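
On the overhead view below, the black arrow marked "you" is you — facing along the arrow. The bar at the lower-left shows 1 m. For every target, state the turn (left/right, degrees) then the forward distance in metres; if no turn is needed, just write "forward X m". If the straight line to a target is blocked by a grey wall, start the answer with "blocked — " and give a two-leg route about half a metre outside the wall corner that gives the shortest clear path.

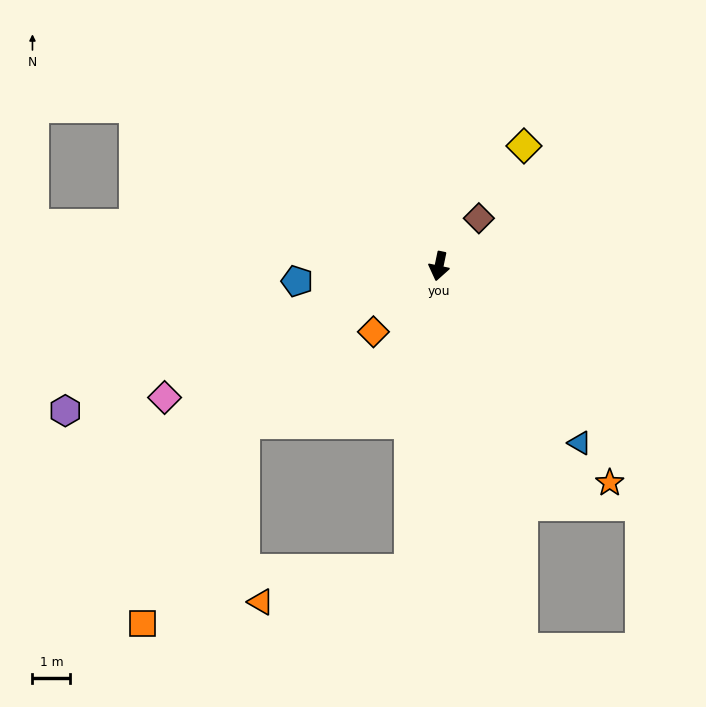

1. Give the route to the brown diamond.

turn left 152°, forward 1.7 m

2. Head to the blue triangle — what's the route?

turn left 50°, forward 6.0 m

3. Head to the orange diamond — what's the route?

turn right 33°, forward 2.5 m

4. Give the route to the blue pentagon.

turn right 72°, forward 3.8 m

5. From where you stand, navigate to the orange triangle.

blocked — turn left 6°, forward 8.1 m, then turn right 72°, forward 4.1 m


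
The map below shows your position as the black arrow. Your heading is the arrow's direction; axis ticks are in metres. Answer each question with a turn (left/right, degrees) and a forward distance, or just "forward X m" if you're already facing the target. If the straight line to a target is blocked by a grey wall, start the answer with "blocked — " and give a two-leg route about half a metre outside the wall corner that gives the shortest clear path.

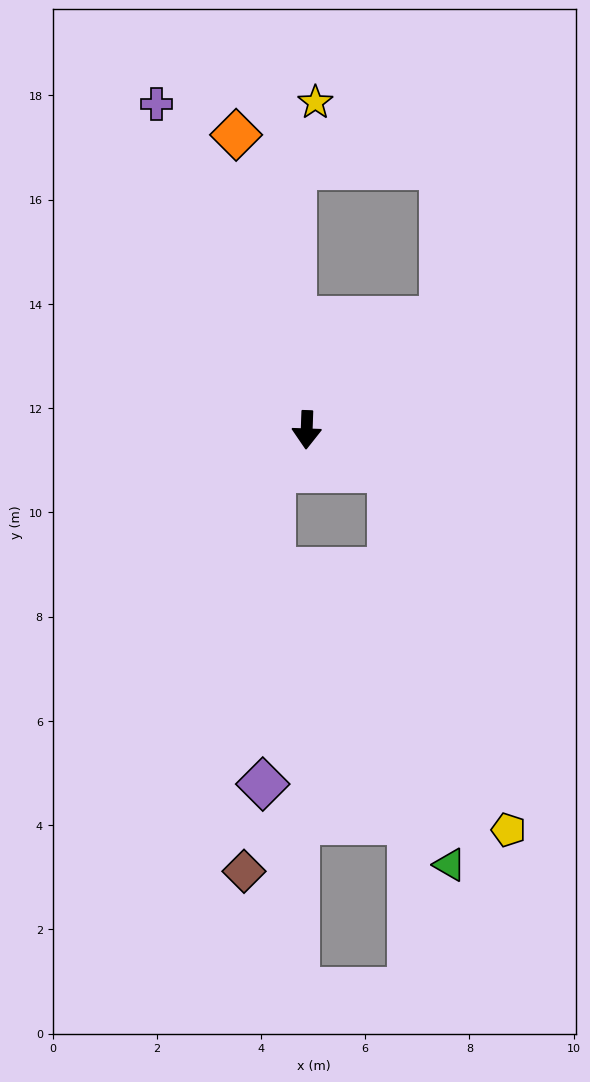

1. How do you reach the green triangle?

blocked — turn left 66°, forward 1.8 m, then turn right 55°, forward 7.7 m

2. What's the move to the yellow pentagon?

blocked — turn left 66°, forward 1.8 m, then turn right 46°, forward 7.3 m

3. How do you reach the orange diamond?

turn right 165°, forward 5.8 m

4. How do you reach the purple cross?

turn right 153°, forward 6.9 m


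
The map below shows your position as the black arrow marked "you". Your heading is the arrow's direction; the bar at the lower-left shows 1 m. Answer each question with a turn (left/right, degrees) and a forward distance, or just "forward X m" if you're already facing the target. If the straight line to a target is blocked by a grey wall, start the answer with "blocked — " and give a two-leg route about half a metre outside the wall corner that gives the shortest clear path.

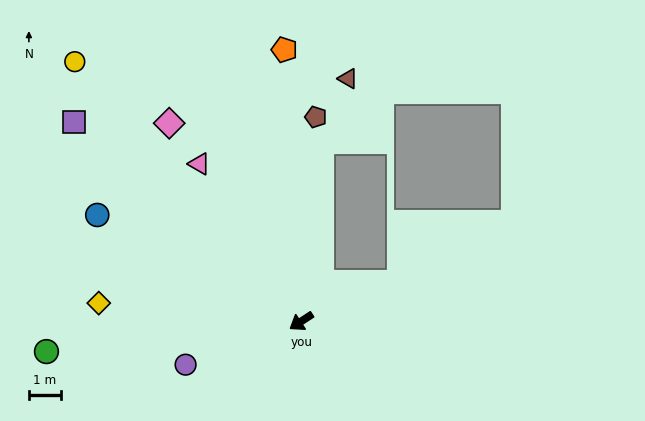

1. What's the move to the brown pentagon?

turn right 127°, forward 6.4 m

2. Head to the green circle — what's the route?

turn right 26°, forward 8.0 m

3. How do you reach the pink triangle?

turn right 90°, forward 5.8 m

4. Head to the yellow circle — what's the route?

turn right 82°, forward 10.7 m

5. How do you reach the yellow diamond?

turn right 38°, forward 6.3 m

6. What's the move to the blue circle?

turn right 61°, forward 7.2 m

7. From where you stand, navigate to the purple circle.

turn right 13°, forward 3.9 m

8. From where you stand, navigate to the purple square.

turn right 74°, forward 9.4 m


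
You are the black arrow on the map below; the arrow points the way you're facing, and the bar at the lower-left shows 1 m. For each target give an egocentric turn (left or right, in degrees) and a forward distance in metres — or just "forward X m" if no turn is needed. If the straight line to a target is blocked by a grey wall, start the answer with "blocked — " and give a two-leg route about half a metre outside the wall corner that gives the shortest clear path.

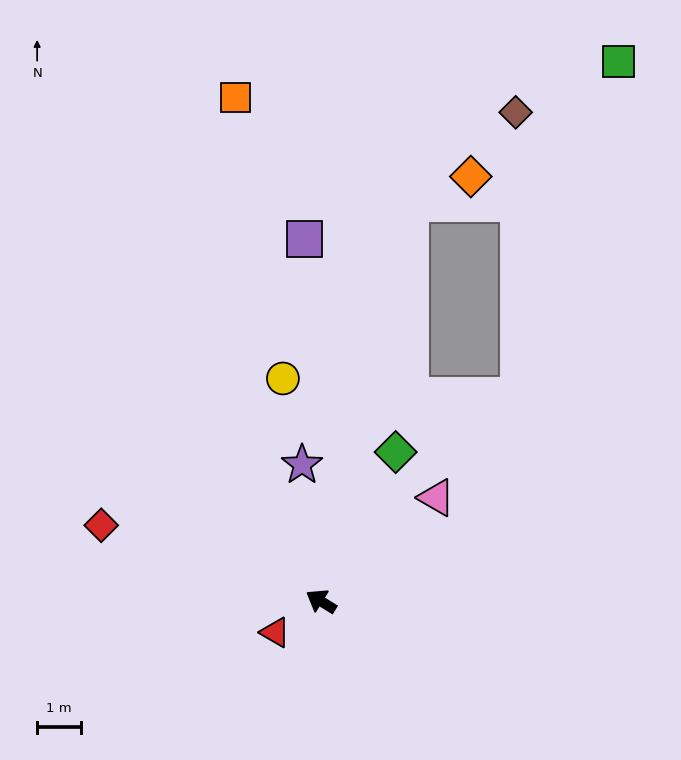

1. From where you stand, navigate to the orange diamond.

blocked — turn right 71°, forward 9.2 m, then turn right 53°, forward 1.5 m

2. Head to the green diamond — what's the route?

turn right 85°, forward 3.8 m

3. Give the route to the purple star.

turn right 50°, forward 3.1 m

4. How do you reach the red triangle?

turn left 66°, forward 1.3 m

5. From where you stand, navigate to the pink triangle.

turn right 106°, forward 3.5 m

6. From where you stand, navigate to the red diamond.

turn left 13°, forward 5.3 m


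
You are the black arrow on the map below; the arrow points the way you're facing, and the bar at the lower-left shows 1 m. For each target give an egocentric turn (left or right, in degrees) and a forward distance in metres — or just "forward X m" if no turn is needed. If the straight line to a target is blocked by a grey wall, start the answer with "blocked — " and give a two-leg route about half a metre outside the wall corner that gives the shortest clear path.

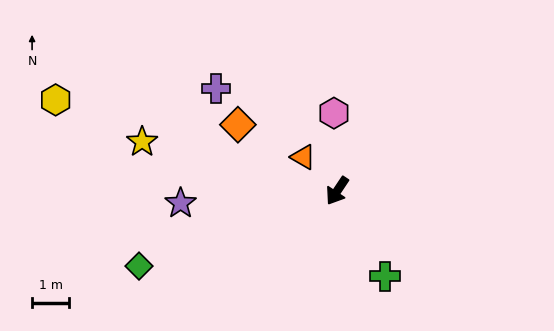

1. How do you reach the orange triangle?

turn right 101°, forward 1.3 m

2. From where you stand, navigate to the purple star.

turn right 52°, forward 4.3 m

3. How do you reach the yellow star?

turn right 70°, forward 5.5 m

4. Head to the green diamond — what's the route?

turn right 36°, forward 5.7 m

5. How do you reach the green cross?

turn left 63°, forward 2.7 m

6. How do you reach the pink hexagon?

turn right 144°, forward 2.1 m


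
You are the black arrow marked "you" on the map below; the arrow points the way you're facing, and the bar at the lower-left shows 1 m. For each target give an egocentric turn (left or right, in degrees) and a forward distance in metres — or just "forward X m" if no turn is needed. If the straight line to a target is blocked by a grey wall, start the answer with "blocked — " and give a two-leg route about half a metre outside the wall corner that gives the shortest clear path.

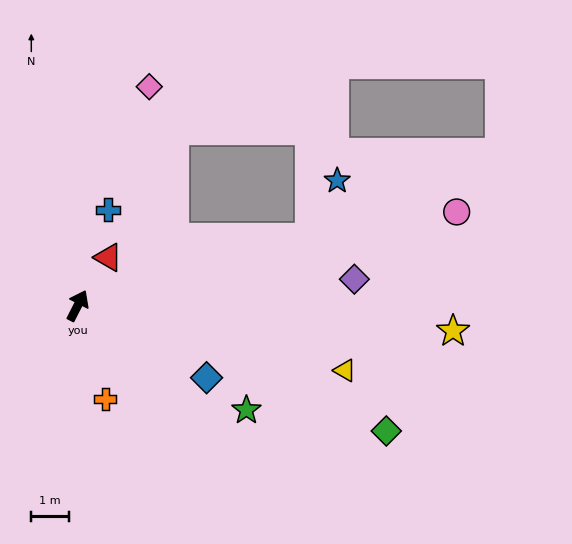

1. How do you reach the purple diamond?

turn right 58°, forward 7.5 m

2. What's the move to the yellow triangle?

turn right 77°, forward 7.4 m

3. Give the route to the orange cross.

turn right 137°, forward 2.6 m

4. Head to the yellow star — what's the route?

turn right 67°, forward 10.1 m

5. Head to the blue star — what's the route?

blocked — turn right 47°, forward 6.5 m, then turn left 49°, forward 1.7 m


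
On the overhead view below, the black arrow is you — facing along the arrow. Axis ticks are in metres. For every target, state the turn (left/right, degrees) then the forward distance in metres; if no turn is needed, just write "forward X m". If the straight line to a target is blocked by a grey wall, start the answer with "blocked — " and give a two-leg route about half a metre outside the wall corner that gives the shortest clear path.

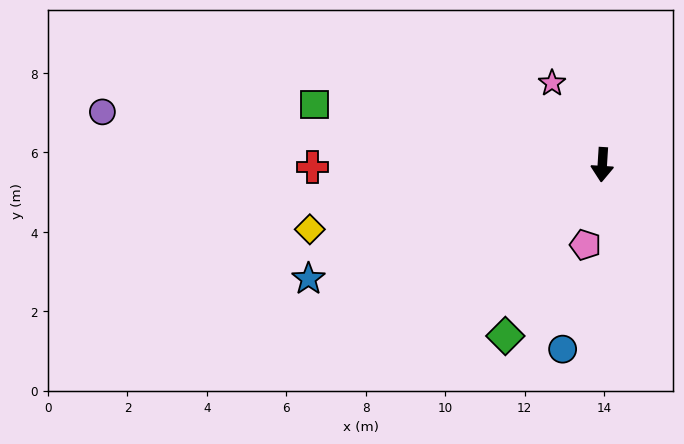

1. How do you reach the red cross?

turn right 86°, forward 7.3 m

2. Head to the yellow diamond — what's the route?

turn right 74°, forward 7.5 m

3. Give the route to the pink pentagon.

turn right 8°, forward 2.1 m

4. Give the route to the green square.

turn right 98°, forward 7.4 m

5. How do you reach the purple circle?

turn right 92°, forward 12.7 m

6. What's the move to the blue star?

turn right 65°, forward 7.9 m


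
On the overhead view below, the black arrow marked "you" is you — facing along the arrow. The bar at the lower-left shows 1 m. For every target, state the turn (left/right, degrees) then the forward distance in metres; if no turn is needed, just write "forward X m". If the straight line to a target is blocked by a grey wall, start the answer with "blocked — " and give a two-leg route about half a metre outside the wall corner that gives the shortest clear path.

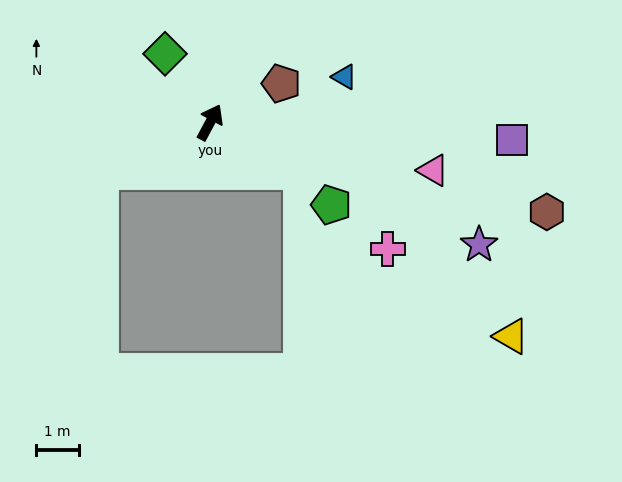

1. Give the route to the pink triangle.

turn right 74°, forward 5.4 m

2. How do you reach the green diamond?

turn left 62°, forward 1.9 m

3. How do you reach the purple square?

turn right 65°, forward 7.1 m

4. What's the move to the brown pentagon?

turn right 33°, forward 1.9 m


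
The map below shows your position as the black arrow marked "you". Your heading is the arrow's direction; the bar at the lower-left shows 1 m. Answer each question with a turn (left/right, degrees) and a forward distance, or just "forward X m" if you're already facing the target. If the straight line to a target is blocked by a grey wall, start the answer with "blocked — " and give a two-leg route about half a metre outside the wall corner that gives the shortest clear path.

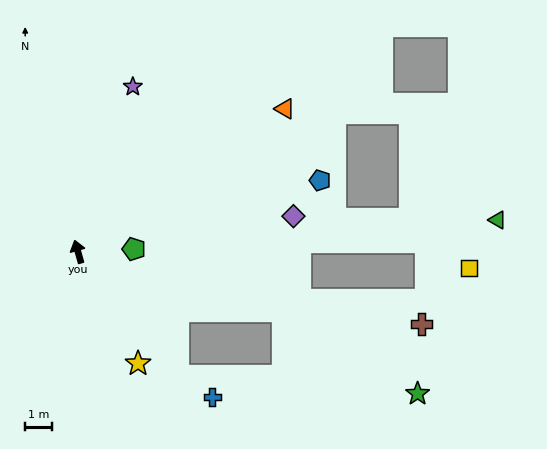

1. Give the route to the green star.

blocked — turn right 122°, forward 7.9 m, then turn right 15°, forward 5.8 m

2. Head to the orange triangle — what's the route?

turn right 71°, forward 9.3 m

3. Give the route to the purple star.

turn right 34°, forward 6.4 m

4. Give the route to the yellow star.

turn right 168°, forward 4.7 m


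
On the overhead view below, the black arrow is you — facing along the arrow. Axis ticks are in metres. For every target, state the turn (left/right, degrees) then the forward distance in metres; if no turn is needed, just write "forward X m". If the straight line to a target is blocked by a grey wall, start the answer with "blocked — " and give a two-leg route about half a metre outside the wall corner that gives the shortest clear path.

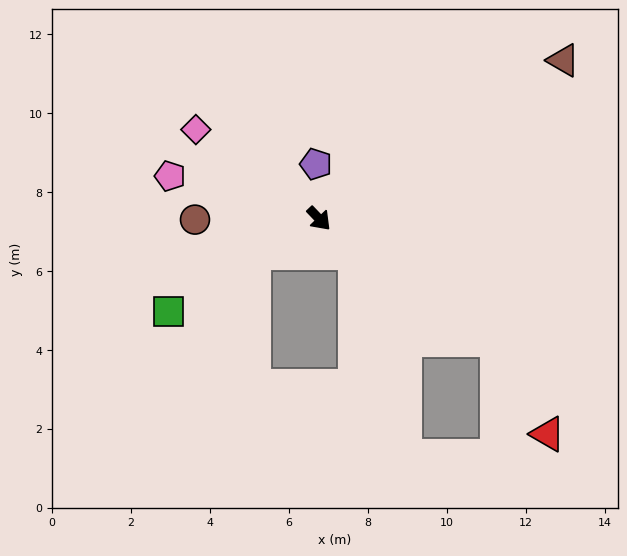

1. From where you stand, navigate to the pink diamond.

turn right 170°, forward 3.9 m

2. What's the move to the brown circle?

turn right 133°, forward 3.1 m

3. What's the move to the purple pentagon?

turn left 140°, forward 1.4 m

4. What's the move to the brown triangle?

turn left 79°, forward 7.4 m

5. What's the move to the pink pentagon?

turn right 150°, forward 3.9 m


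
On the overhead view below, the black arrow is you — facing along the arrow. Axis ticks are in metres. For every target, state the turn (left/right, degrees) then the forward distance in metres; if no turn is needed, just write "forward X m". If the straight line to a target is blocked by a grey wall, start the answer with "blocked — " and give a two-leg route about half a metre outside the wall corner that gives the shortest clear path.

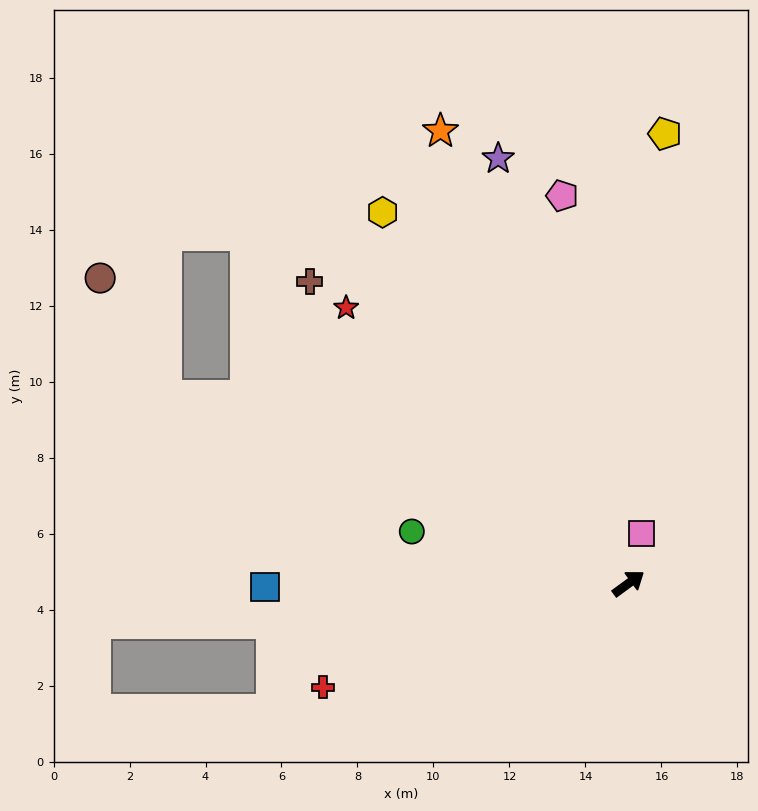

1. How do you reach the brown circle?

blocked — turn left 122°, forward 13.1 m, then turn right 39°, forward 3.6 m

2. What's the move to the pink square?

turn left 39°, forward 1.4 m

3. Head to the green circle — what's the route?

turn left 130°, forward 5.9 m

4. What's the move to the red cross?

turn left 163°, forward 8.5 m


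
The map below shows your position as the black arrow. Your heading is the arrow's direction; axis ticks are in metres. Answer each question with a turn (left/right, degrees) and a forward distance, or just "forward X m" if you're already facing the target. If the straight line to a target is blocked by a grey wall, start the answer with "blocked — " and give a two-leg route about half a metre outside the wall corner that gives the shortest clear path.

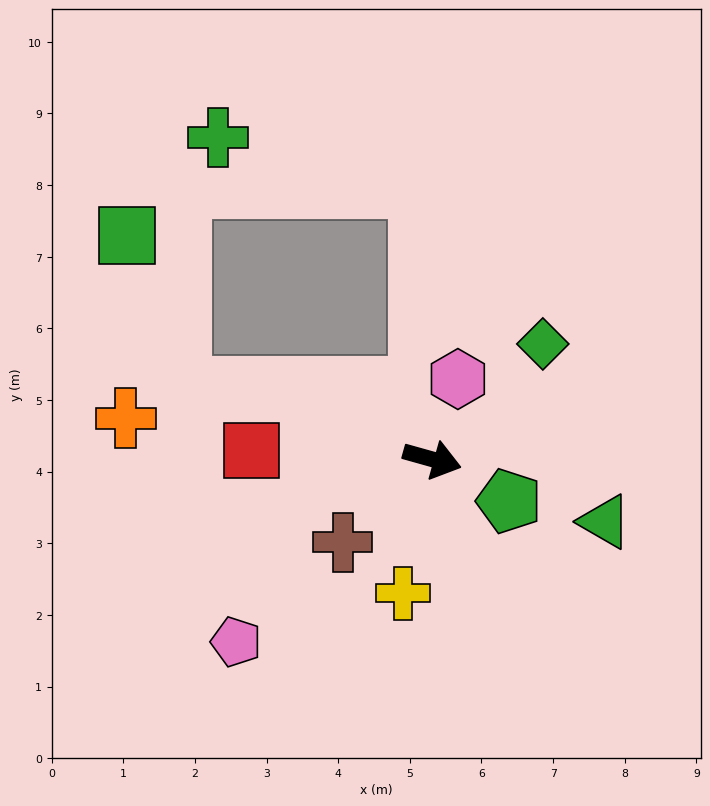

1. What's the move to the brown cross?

turn right 121°, forward 1.7 m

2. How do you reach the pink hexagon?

turn left 88°, forward 1.2 m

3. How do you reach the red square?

turn right 167°, forward 2.5 m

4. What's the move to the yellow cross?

turn right 87°, forward 1.9 m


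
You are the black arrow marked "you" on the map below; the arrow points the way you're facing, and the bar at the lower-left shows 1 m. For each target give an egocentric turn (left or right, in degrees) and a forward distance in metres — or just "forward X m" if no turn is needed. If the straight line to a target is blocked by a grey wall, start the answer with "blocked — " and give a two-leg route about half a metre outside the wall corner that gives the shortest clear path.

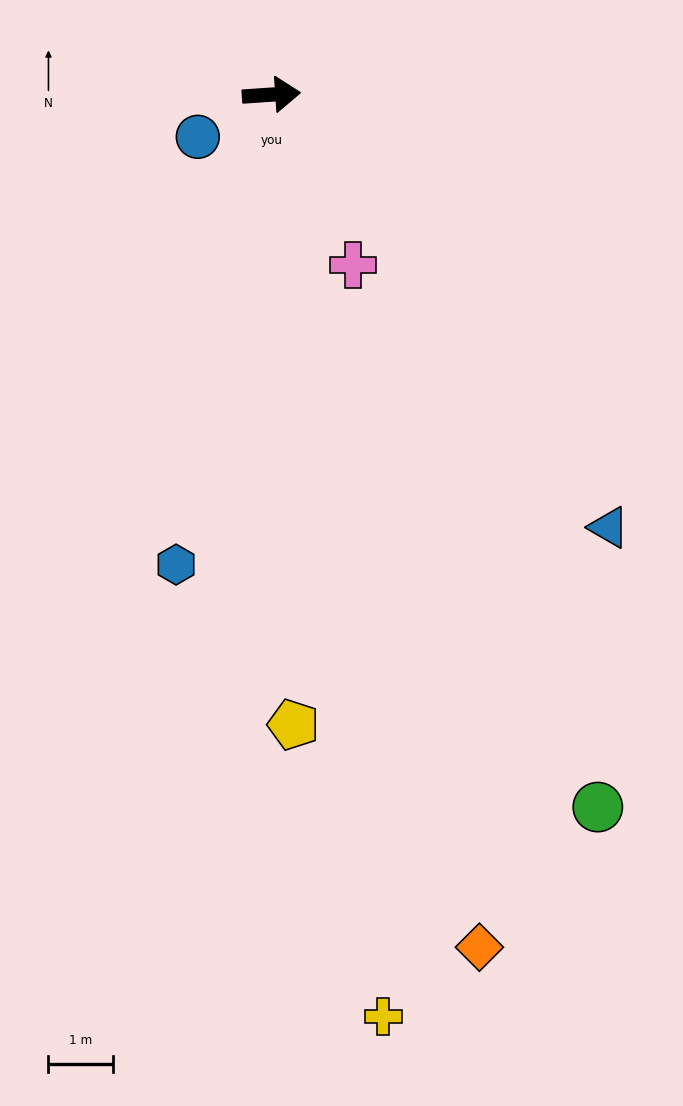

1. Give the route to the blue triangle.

turn right 56°, forward 8.5 m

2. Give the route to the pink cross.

turn right 68°, forward 2.9 m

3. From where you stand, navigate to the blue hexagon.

turn right 105°, forward 7.4 m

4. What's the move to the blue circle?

turn right 154°, forward 1.3 m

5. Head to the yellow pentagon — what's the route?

turn right 92°, forward 9.7 m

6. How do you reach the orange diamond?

turn right 80°, forward 13.6 m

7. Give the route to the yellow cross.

turn right 87°, forward 14.4 m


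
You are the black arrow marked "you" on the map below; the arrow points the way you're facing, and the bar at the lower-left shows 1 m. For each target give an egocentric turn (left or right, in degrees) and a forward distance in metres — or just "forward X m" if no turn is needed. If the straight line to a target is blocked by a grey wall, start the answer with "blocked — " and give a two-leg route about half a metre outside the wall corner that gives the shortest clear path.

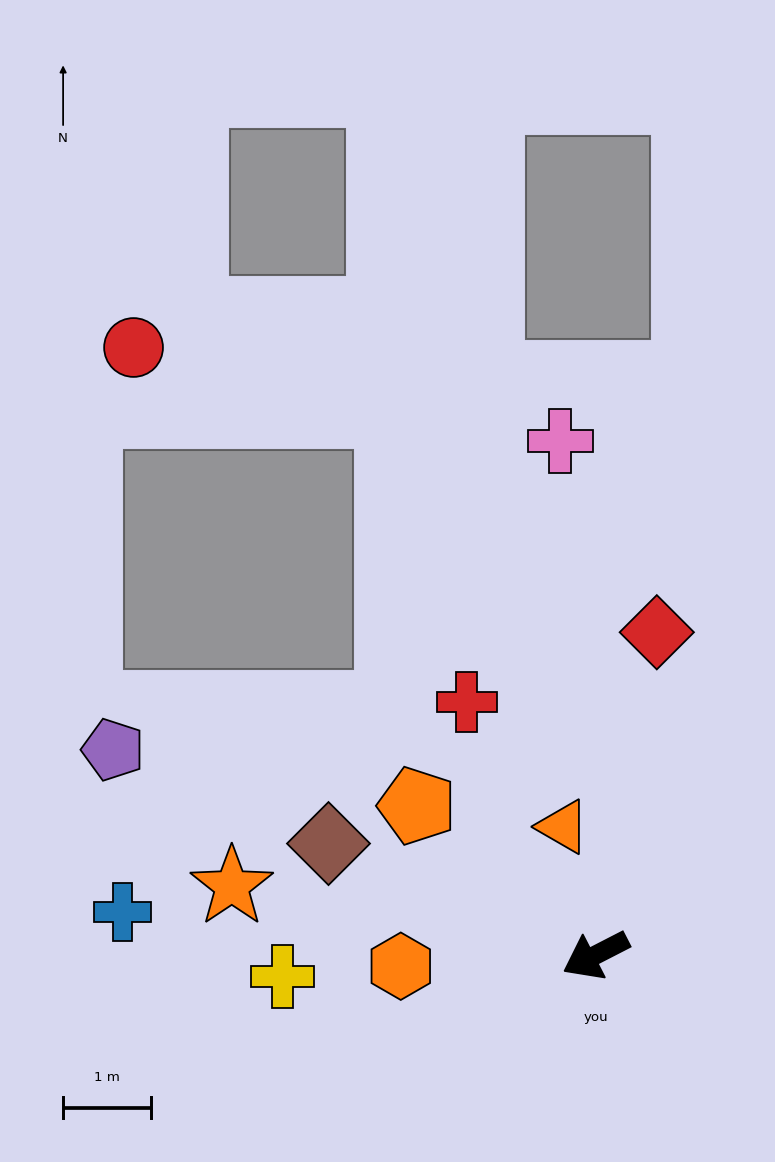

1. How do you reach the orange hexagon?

turn right 24°, forward 2.2 m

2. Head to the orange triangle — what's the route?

turn right 103°, forward 1.5 m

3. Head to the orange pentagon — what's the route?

turn right 67°, forward 2.7 m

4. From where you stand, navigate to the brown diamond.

turn right 50°, forward 3.3 m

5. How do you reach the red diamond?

turn right 128°, forward 3.8 m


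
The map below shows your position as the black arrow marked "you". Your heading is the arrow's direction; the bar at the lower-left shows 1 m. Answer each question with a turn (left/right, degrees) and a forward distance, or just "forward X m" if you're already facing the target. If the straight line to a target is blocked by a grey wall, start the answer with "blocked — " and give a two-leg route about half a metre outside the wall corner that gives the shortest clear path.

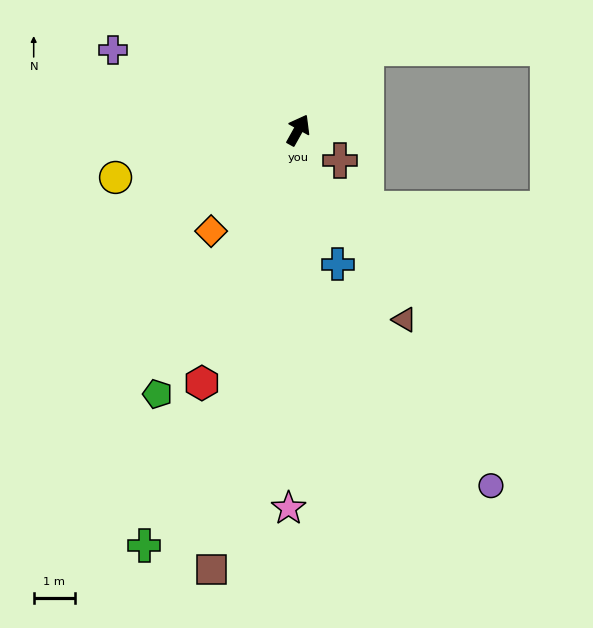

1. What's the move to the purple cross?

turn left 96°, forward 4.9 m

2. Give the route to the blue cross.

turn right 134°, forward 3.4 m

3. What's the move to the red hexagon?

turn right 172°, forward 6.6 m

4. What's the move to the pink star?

turn right 152°, forward 9.3 m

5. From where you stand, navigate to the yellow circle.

turn left 134°, forward 4.6 m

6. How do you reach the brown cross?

turn right 97°, forward 1.3 m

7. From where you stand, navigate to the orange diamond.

turn left 168°, forward 3.3 m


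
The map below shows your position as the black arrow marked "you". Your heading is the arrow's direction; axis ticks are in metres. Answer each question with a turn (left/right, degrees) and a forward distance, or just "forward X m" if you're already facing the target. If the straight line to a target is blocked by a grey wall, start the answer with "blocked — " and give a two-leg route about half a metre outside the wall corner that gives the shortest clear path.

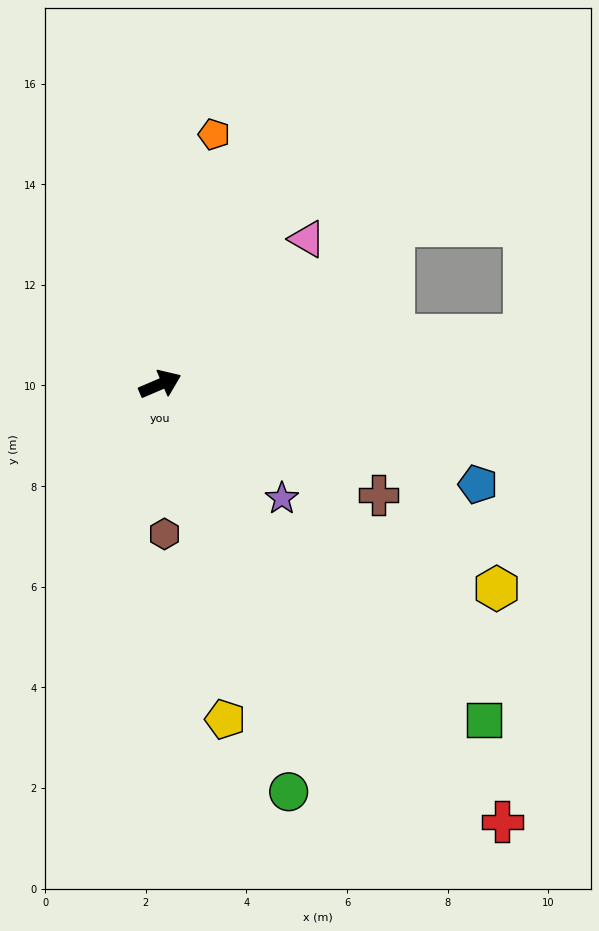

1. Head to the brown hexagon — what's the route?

turn right 112°, forward 3.0 m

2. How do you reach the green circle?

turn right 96°, forward 8.5 m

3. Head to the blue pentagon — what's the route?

turn right 41°, forward 6.6 m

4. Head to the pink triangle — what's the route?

turn left 21°, forward 4.1 m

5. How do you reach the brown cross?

turn right 50°, forward 4.9 m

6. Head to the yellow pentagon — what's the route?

turn right 102°, forward 6.8 m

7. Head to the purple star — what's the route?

turn right 66°, forward 3.3 m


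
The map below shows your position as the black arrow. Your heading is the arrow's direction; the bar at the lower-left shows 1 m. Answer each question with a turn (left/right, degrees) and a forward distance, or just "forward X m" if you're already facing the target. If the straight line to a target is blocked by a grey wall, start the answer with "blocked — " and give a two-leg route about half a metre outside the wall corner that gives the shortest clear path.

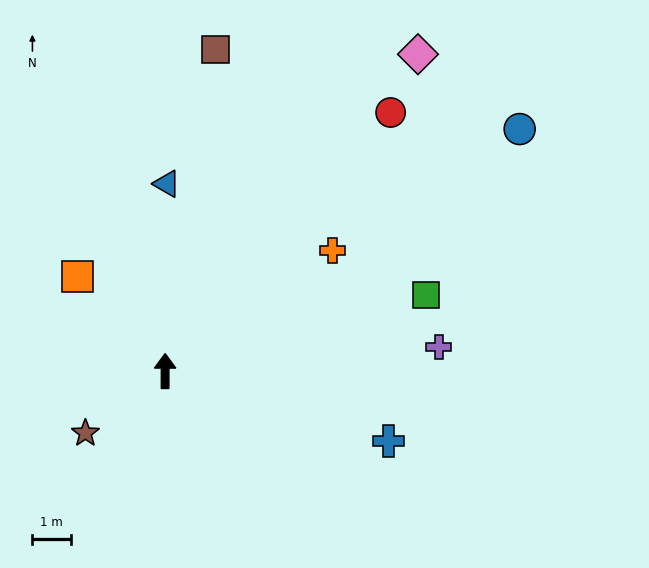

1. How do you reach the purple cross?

turn right 85°, forward 7.2 m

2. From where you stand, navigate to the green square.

turn right 74°, forward 7.1 m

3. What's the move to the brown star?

turn left 128°, forward 2.6 m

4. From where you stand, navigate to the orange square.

turn left 43°, forward 3.4 m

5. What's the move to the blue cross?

turn right 107°, forward 6.1 m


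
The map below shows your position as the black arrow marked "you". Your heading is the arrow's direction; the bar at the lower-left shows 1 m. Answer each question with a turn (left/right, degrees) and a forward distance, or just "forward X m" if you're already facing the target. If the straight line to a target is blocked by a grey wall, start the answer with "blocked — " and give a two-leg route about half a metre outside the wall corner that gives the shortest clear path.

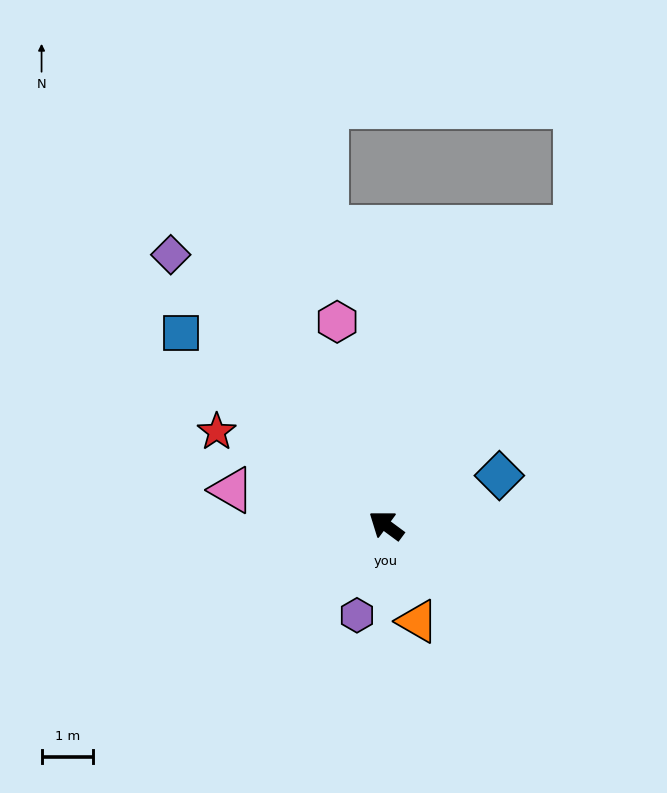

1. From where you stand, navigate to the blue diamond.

turn right 120°, forward 2.4 m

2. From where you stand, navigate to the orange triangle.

turn left 145°, forward 1.9 m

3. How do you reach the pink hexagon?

turn right 40°, forward 4.0 m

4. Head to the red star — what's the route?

turn left 8°, forward 3.7 m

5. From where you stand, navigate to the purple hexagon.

turn left 109°, forward 1.8 m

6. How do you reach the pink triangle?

turn left 24°, forward 3.1 m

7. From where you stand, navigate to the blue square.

turn right 7°, forward 5.4 m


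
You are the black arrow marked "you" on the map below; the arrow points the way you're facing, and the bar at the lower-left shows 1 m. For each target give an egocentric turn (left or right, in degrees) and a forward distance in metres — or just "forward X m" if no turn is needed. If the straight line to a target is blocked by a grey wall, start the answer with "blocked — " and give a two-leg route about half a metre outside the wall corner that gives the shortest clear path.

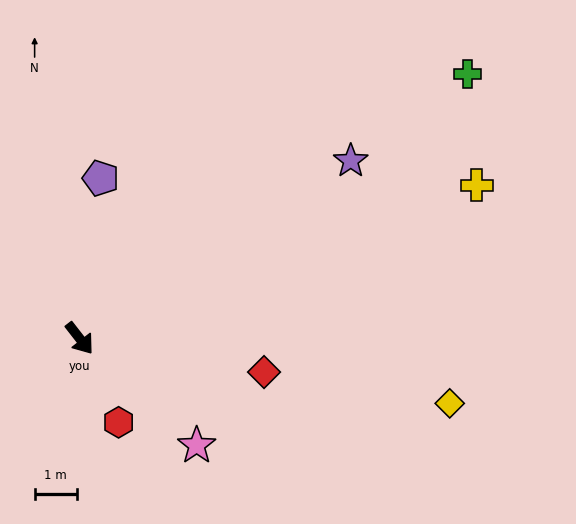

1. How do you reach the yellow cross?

turn left 73°, forward 10.1 m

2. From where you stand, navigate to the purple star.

turn left 85°, forward 7.7 m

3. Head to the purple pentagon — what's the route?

turn left 135°, forward 3.8 m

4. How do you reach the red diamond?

turn left 42°, forward 4.5 m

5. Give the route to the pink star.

turn left 10°, forward 3.8 m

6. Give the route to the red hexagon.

turn right 13°, forward 2.2 m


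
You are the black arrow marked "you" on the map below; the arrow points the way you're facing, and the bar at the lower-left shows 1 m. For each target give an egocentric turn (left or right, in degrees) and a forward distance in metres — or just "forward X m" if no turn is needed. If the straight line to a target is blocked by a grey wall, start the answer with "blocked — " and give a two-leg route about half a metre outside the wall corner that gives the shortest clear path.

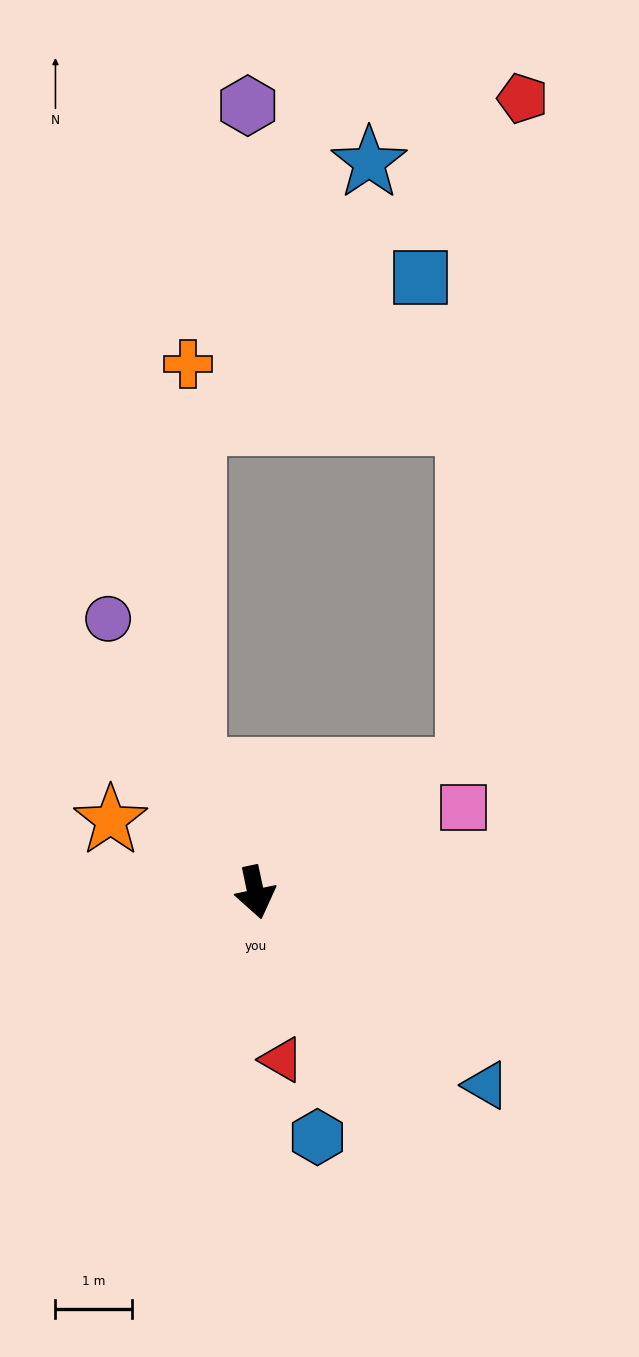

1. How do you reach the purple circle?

turn right 164°, forward 4.1 m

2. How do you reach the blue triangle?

turn left 38°, forward 3.9 m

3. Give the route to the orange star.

turn right 128°, forward 2.1 m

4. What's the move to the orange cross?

blocked — turn right 165°, forward 1.8 m, then turn right 26°, forward 5.3 m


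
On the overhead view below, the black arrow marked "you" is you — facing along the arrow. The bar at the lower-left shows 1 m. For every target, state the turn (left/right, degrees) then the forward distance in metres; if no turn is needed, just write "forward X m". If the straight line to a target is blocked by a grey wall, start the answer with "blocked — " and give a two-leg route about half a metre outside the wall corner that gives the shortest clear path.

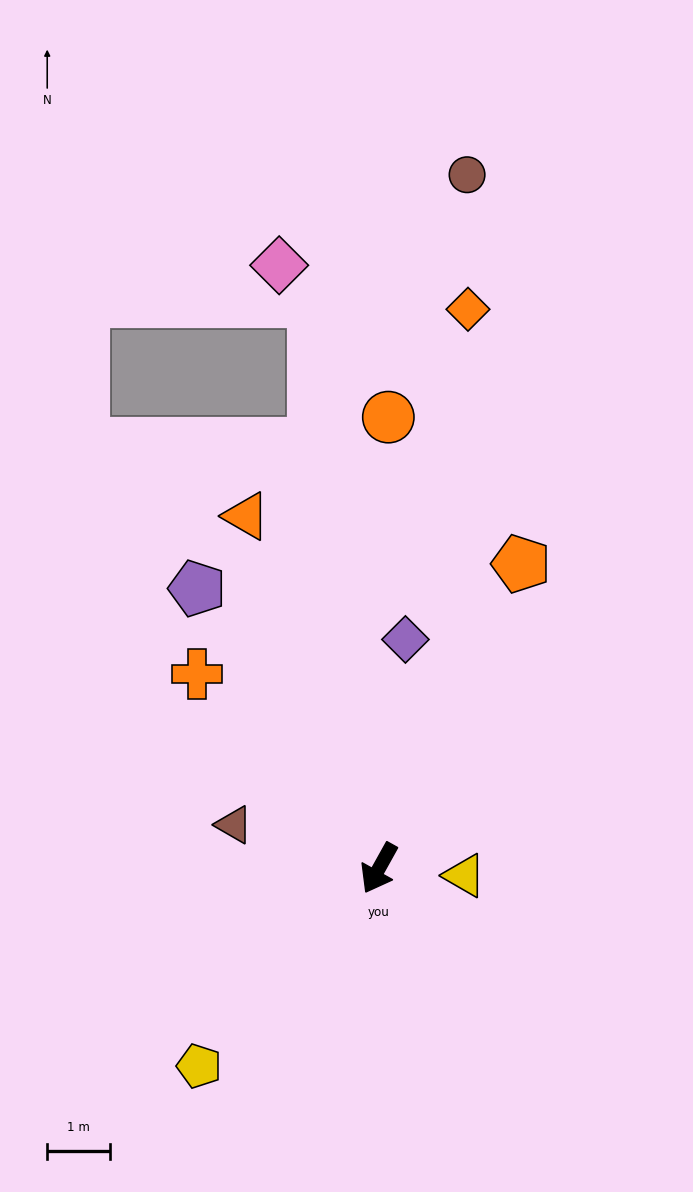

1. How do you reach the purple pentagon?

turn right 118°, forward 5.3 m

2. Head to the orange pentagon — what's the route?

turn right 176°, forward 5.4 m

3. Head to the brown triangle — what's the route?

turn right 78°, forward 2.4 m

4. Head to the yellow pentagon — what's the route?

turn right 13°, forward 4.3 m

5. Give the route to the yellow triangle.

turn left 114°, forward 1.4 m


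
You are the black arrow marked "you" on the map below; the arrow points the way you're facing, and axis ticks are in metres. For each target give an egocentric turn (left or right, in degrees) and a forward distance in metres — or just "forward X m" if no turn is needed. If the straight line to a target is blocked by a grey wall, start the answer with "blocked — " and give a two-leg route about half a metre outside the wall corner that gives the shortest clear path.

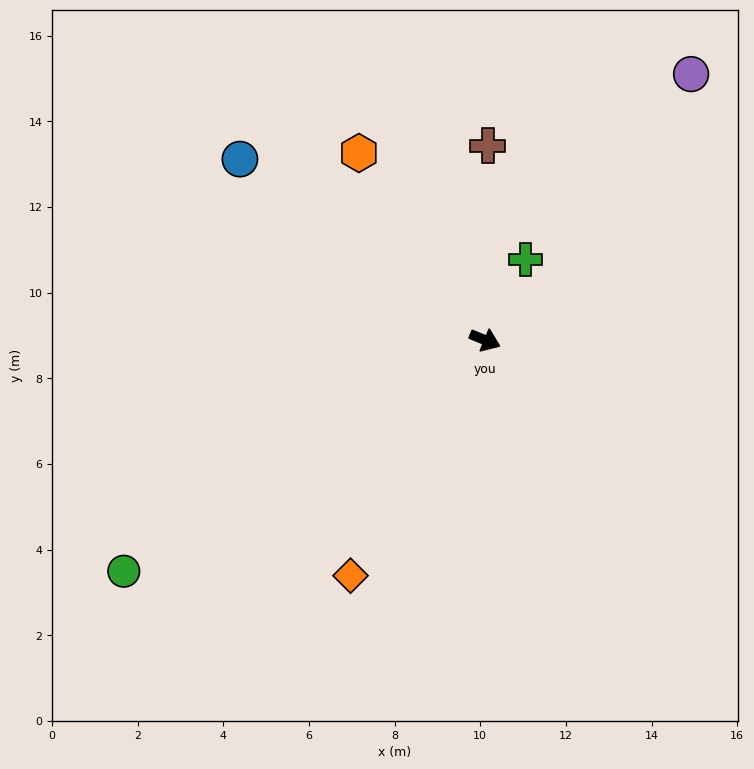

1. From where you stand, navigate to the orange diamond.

turn right 97°, forward 6.3 m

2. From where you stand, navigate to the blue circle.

turn left 166°, forward 7.1 m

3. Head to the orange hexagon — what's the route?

turn left 146°, forward 5.3 m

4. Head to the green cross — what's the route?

turn left 86°, forward 2.1 m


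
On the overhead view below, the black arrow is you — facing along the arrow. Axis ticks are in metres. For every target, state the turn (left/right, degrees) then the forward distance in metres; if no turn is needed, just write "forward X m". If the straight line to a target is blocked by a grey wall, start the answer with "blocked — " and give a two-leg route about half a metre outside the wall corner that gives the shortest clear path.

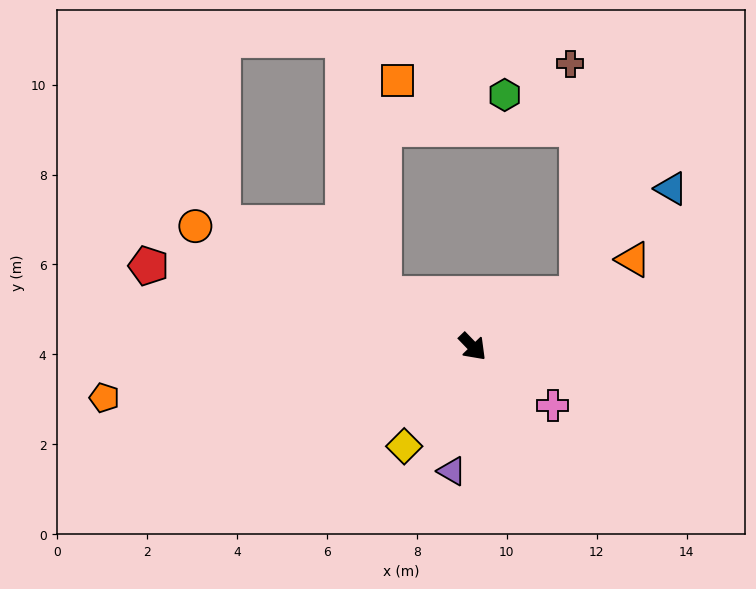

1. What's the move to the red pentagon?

turn right 148°, forward 7.4 m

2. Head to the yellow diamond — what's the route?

turn right 79°, forward 2.7 m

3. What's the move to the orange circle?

turn right 158°, forward 6.7 m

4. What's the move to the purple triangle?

turn right 54°, forward 2.8 m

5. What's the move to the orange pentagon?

turn right 126°, forward 8.3 m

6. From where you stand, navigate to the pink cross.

turn left 10°, forward 2.2 m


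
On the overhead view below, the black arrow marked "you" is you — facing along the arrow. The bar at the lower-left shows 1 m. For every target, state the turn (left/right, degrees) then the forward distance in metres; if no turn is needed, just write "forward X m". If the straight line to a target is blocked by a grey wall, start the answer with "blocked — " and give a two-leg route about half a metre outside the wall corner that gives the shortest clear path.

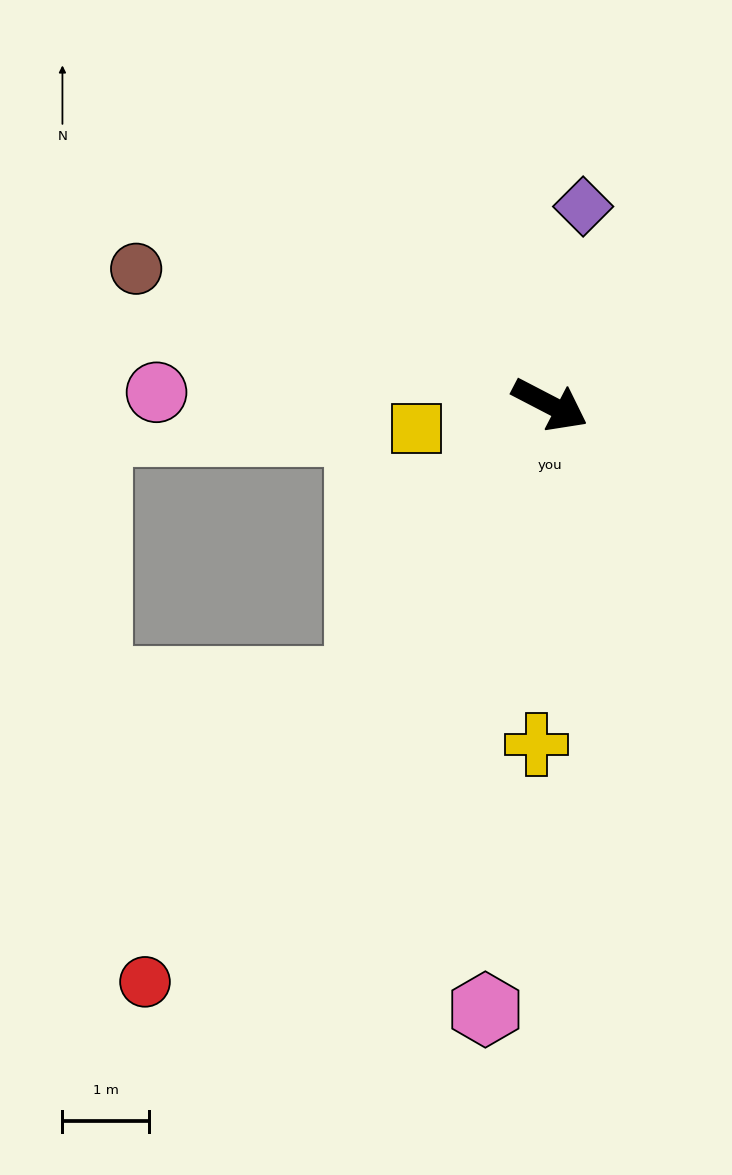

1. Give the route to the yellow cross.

turn right 65°, forward 3.9 m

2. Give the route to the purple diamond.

turn left 108°, forward 2.3 m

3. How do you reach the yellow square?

turn right 143°, forward 1.6 m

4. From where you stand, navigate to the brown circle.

turn right 171°, forward 5.1 m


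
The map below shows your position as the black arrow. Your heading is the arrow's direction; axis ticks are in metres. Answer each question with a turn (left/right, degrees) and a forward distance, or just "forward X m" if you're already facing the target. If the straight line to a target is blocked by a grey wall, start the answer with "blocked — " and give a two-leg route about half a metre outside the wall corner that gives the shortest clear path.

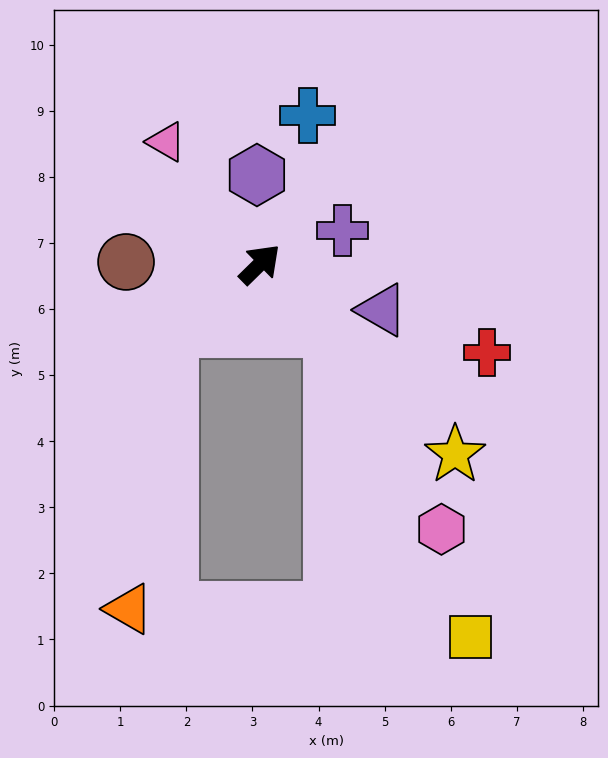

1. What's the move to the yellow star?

turn right 89°, forward 4.1 m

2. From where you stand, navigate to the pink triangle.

turn left 83°, forward 2.3 m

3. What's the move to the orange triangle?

blocked — turn left 172°, forward 1.7 m, then turn left 45°, forward 4.3 m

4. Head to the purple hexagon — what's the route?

turn left 47°, forward 1.3 m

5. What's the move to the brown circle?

turn left 135°, forward 2.0 m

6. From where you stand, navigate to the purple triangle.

turn right 65°, forward 2.0 m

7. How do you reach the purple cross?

turn right 22°, forward 1.3 m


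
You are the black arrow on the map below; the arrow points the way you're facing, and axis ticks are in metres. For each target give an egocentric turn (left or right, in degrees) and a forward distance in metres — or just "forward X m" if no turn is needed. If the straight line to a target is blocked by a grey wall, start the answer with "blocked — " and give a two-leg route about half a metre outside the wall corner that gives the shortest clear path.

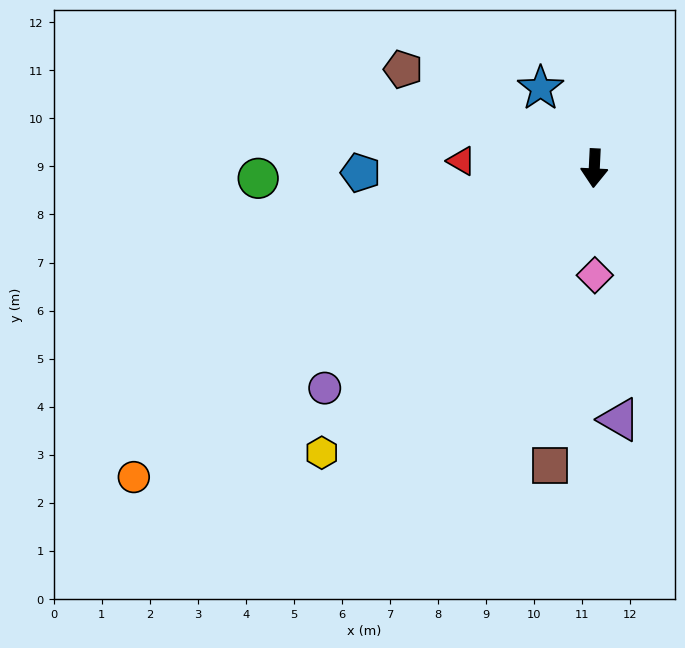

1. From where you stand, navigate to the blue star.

turn right 143°, forward 2.0 m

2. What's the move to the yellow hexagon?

turn right 41°, forward 8.2 m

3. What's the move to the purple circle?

turn right 48°, forward 7.2 m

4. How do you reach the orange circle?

turn right 53°, forward 11.5 m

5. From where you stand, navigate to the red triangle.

turn right 90°, forward 2.8 m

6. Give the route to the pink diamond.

turn left 3°, forward 2.2 m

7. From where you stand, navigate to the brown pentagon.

turn right 115°, forward 4.5 m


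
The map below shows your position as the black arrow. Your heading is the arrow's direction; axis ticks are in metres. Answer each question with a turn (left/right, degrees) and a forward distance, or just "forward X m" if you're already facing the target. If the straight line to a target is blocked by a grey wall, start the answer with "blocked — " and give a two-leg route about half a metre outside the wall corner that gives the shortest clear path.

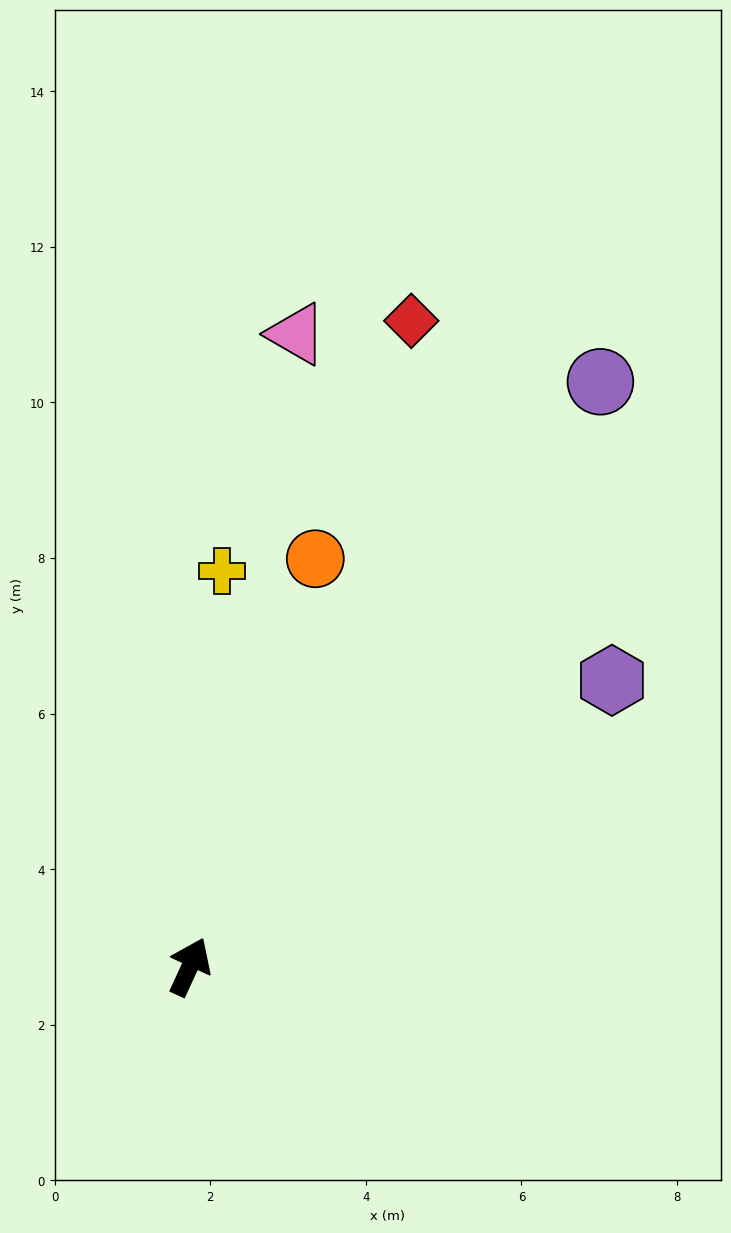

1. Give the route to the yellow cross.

turn left 20°, forward 5.1 m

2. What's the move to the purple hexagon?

turn right 31°, forward 6.6 m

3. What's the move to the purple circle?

turn right 10°, forward 9.2 m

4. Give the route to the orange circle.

turn left 8°, forward 5.5 m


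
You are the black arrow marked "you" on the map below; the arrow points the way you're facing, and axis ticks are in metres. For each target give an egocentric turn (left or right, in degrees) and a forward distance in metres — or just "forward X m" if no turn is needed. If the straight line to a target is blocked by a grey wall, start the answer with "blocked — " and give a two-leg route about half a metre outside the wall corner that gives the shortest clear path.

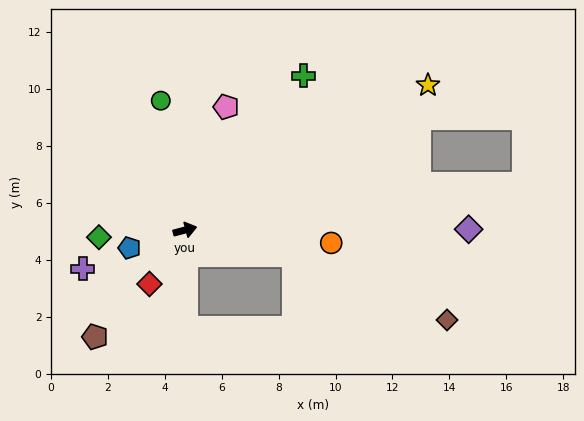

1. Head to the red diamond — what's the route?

turn right 138°, forward 2.3 m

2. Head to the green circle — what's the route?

turn left 86°, forward 4.6 m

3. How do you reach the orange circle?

turn right 20°, forward 5.2 m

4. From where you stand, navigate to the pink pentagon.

turn left 57°, forward 4.6 m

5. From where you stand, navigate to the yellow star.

turn left 16°, forward 9.9 m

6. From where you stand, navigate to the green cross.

turn left 38°, forward 6.8 m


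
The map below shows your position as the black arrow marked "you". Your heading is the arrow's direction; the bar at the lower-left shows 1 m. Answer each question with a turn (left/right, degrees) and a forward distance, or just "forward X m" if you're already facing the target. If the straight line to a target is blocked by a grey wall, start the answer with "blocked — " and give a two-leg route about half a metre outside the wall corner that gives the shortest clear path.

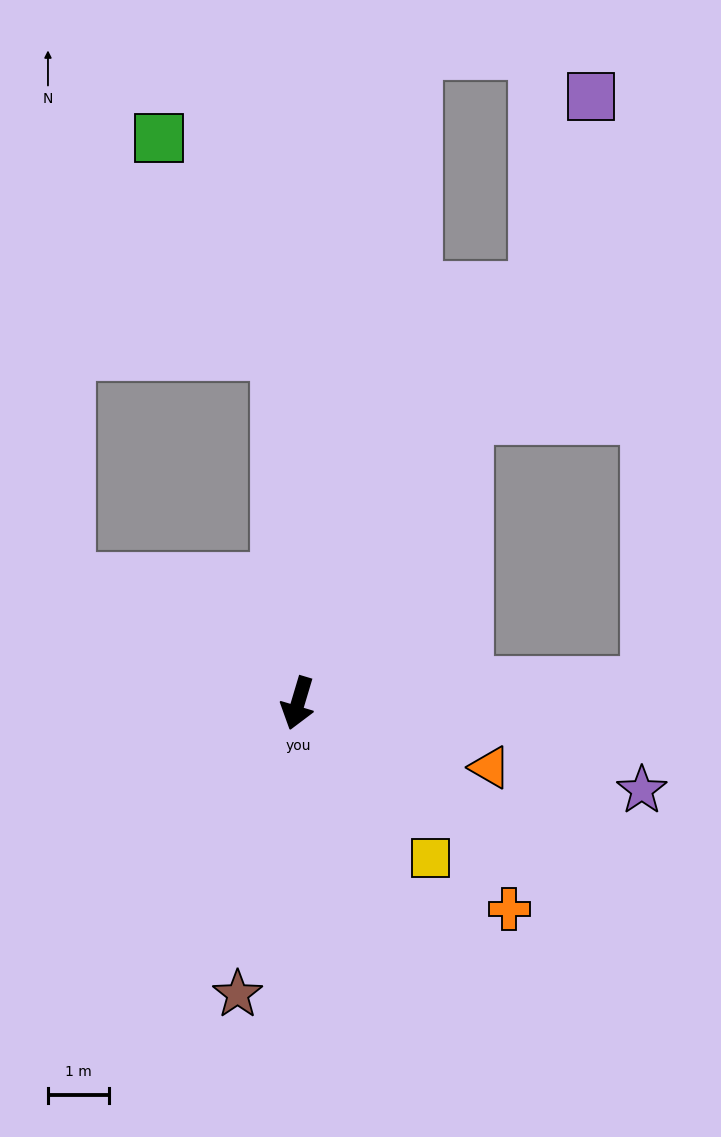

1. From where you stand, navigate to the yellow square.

turn left 57°, forward 3.3 m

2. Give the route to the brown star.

turn left 5°, forward 4.8 m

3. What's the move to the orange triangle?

turn left 88°, forward 3.3 m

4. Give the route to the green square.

blocked — turn right 160°, forward 5.7 m, then turn left 25°, forward 4.0 m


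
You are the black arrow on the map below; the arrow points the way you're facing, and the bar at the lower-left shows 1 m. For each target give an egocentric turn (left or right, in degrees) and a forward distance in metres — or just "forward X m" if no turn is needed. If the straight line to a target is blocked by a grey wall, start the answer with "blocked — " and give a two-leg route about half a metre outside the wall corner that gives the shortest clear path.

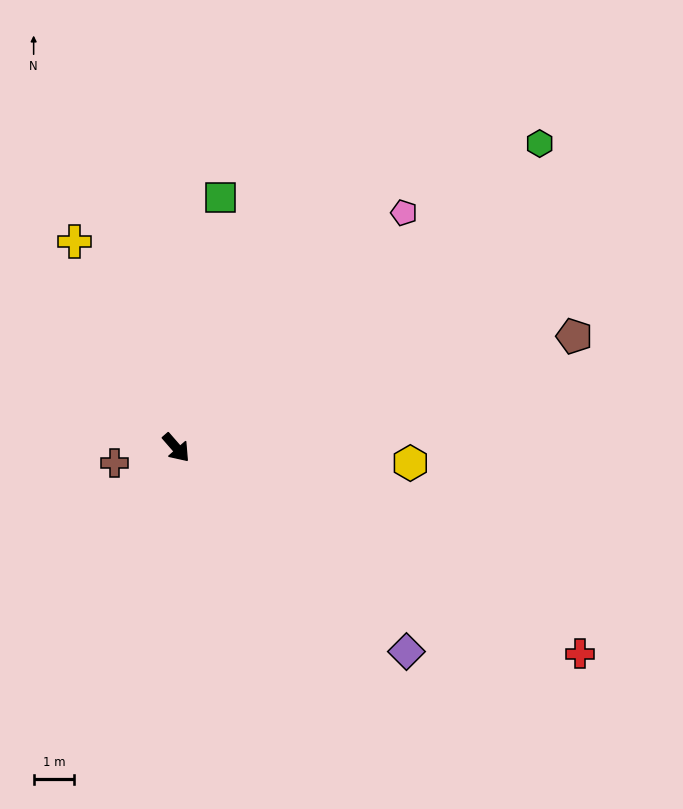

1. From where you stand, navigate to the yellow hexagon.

turn left 45°, forward 5.8 m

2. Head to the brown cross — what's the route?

turn right 117°, forward 1.6 m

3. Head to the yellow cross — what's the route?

turn left 165°, forward 5.7 m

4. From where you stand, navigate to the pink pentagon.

turn left 95°, forward 8.0 m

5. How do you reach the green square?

turn left 129°, forward 6.3 m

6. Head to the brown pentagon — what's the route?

turn left 65°, forward 10.2 m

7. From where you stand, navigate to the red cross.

turn left 22°, forward 11.2 m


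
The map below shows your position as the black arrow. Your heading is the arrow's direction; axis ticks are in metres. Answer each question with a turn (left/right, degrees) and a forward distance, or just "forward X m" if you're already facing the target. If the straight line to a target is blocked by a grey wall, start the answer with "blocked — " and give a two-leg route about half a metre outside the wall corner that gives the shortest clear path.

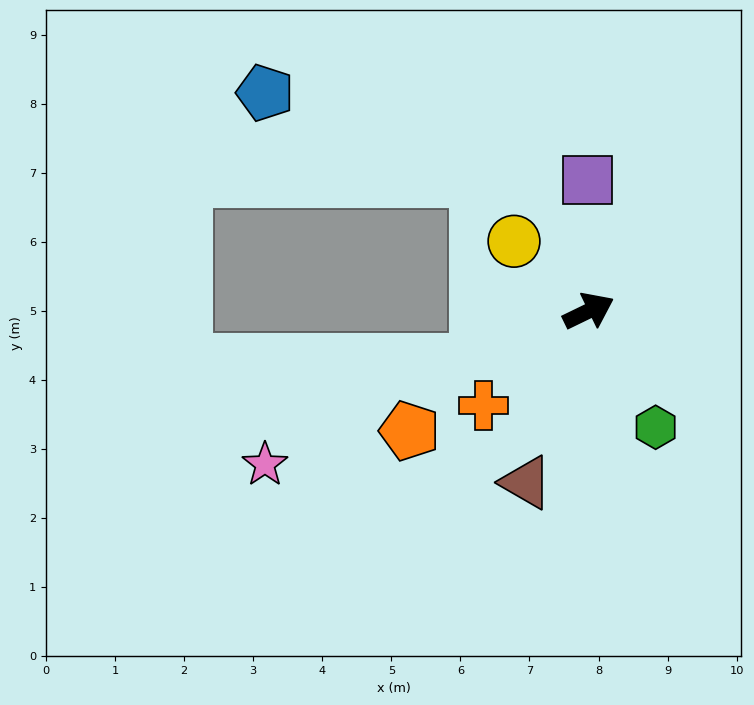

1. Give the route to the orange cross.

turn right 164°, forward 2.0 m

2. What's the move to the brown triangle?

turn right 136°, forward 2.6 m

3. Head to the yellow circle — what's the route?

turn left 111°, forward 1.5 m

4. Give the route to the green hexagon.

turn right 86°, forward 1.9 m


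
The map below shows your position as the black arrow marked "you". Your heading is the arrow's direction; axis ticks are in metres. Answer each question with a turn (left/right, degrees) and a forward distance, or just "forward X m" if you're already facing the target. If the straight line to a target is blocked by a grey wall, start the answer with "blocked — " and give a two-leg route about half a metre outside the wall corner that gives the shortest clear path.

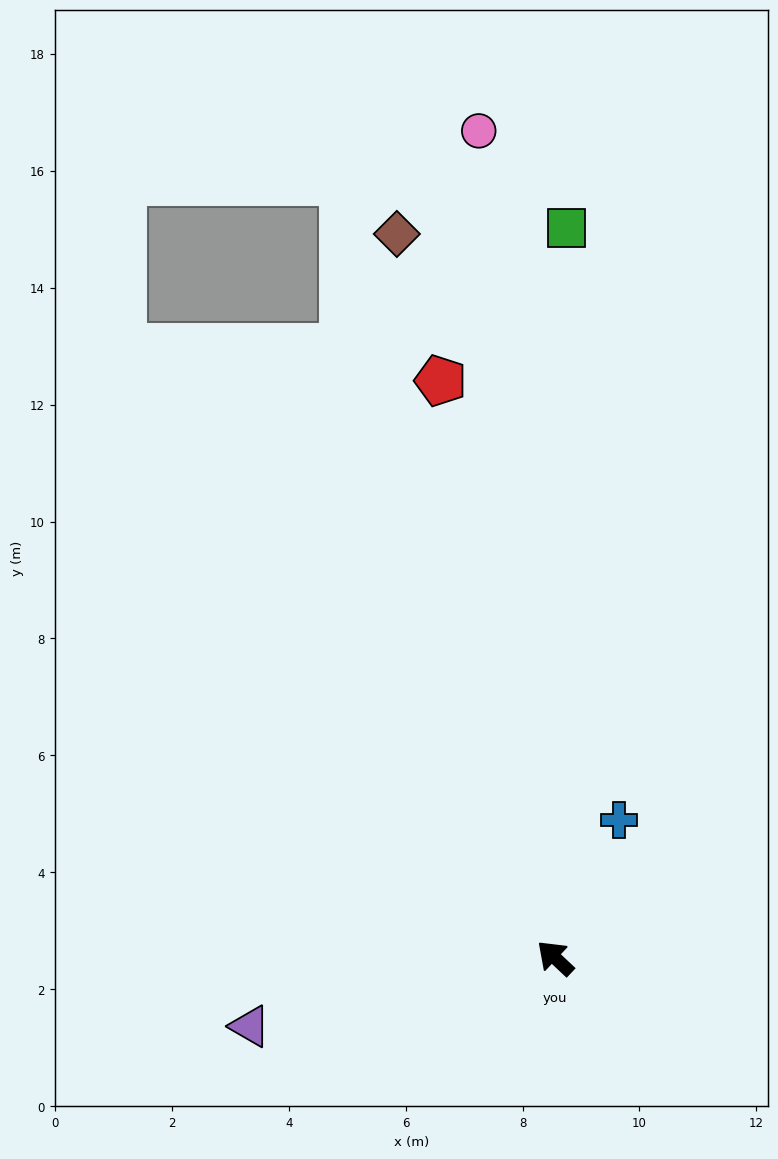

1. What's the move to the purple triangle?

turn left 56°, forward 5.3 m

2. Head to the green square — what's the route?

turn right 48°, forward 12.5 m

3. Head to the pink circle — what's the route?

turn right 41°, forward 14.2 m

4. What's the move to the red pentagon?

turn right 36°, forward 10.1 m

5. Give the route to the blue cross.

turn right 72°, forward 2.6 m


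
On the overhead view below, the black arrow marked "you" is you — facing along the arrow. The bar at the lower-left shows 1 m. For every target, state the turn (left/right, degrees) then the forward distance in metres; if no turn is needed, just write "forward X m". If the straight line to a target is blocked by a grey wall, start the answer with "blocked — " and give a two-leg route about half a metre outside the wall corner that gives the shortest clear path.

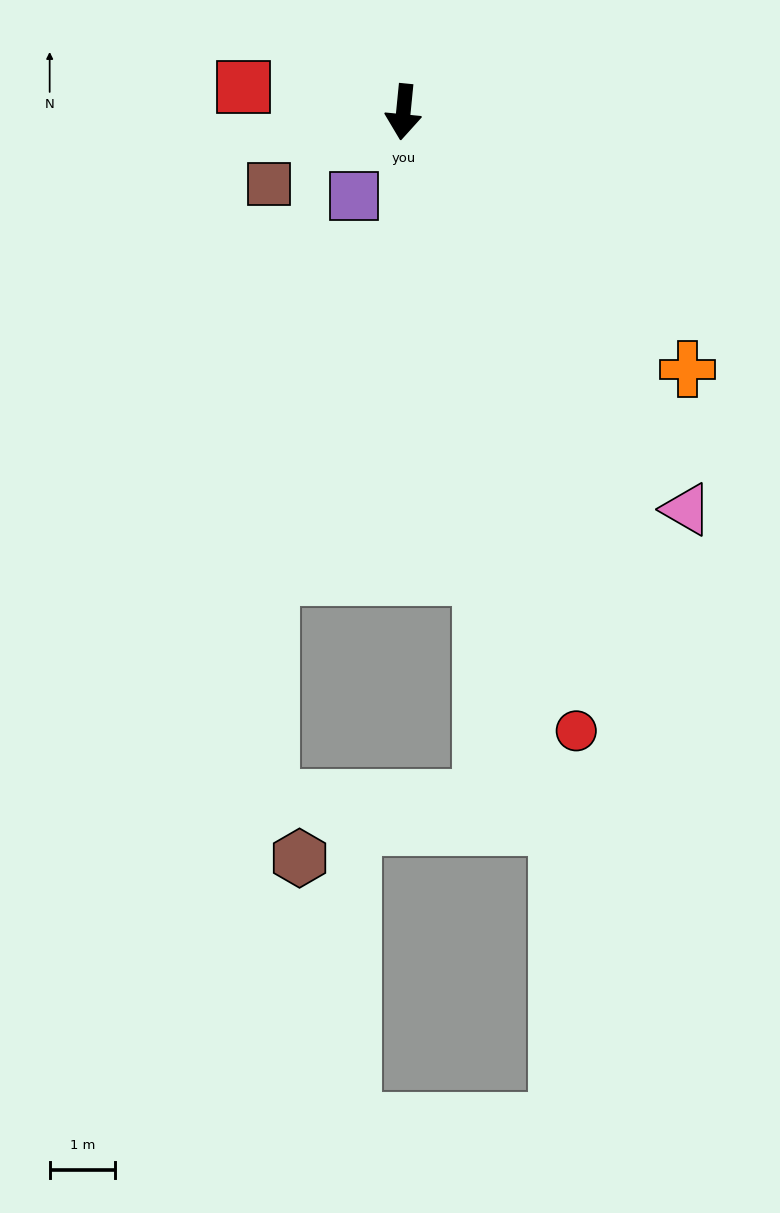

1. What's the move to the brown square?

turn right 56°, forward 2.3 m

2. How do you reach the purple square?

turn right 25°, forward 1.5 m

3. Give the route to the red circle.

turn left 21°, forward 9.8 m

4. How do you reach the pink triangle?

turn left 41°, forward 7.5 m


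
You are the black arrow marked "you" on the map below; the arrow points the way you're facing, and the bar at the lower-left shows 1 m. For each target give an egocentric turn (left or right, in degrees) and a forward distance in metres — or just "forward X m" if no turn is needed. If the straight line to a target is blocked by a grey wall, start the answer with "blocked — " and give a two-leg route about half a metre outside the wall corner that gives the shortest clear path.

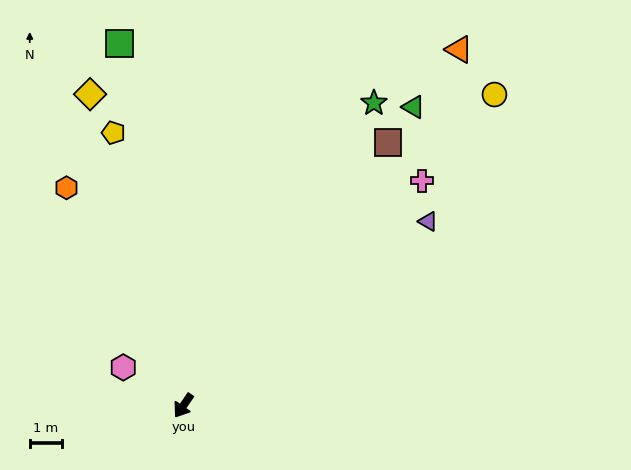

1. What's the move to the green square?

turn right 136°, forward 11.4 m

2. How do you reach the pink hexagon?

turn right 88°, forward 2.2 m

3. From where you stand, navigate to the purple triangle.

turn left 162°, forward 9.5 m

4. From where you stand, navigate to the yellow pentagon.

turn right 131°, forward 8.7 m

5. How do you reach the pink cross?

turn left 168°, forward 10.2 m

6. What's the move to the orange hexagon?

turn right 117°, forward 7.7 m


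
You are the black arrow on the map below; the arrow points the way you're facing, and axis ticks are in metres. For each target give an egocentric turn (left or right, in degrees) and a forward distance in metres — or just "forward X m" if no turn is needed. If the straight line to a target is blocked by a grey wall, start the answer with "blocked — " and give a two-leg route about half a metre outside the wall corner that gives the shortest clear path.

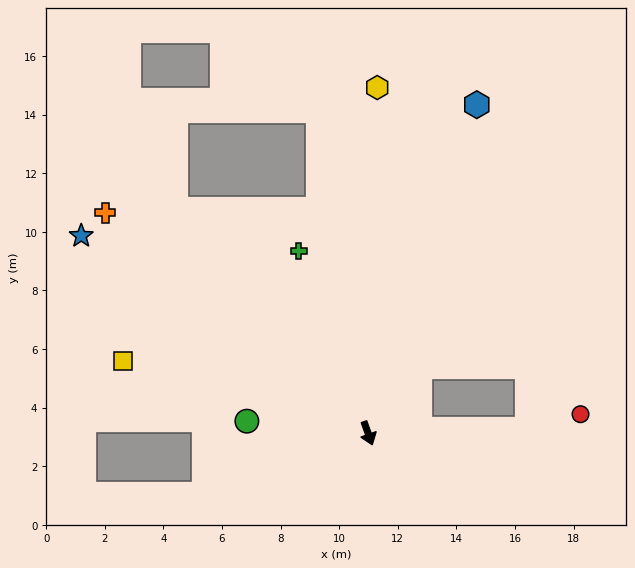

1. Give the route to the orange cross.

turn right 150°, forward 11.7 m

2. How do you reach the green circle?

turn right 115°, forward 4.2 m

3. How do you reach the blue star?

turn right 144°, forward 11.9 m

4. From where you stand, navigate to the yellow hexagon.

turn left 159°, forward 11.8 m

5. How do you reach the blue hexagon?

turn left 142°, forward 11.8 m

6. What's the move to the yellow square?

turn right 126°, forward 8.7 m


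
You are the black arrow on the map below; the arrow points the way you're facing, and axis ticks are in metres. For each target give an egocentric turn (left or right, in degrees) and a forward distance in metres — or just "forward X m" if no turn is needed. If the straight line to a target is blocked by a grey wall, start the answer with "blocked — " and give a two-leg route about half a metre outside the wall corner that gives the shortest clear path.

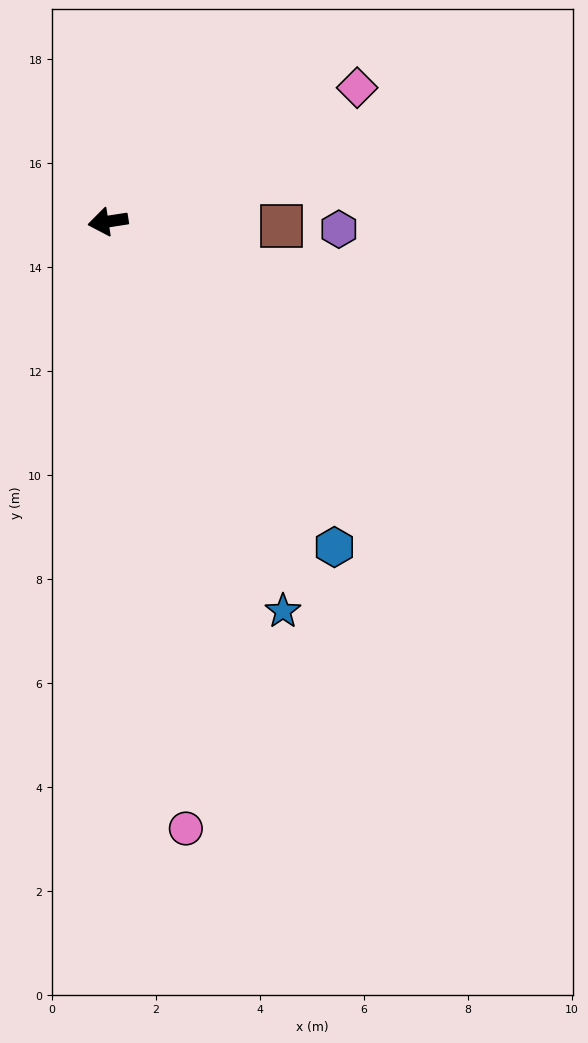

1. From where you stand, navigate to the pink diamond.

turn right 161°, forward 5.4 m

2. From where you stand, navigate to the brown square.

turn left 170°, forward 3.3 m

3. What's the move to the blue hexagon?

turn left 116°, forward 7.6 m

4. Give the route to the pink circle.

turn left 89°, forward 11.8 m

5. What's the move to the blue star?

turn left 105°, forward 8.2 m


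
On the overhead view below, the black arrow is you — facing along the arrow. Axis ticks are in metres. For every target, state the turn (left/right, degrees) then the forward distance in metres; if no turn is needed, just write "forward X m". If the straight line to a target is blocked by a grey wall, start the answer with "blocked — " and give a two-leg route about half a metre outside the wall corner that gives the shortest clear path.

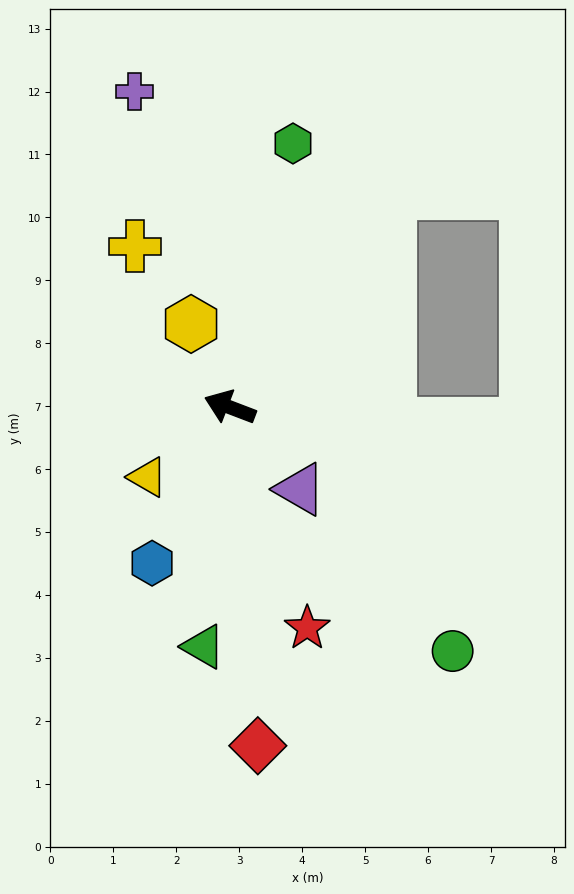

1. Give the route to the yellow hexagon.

turn right 44°, forward 1.5 m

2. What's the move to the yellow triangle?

turn left 61°, forward 1.7 m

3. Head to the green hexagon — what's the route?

turn right 83°, forward 4.3 m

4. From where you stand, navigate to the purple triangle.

turn left 151°, forward 1.7 m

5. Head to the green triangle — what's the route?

turn left 105°, forward 3.8 m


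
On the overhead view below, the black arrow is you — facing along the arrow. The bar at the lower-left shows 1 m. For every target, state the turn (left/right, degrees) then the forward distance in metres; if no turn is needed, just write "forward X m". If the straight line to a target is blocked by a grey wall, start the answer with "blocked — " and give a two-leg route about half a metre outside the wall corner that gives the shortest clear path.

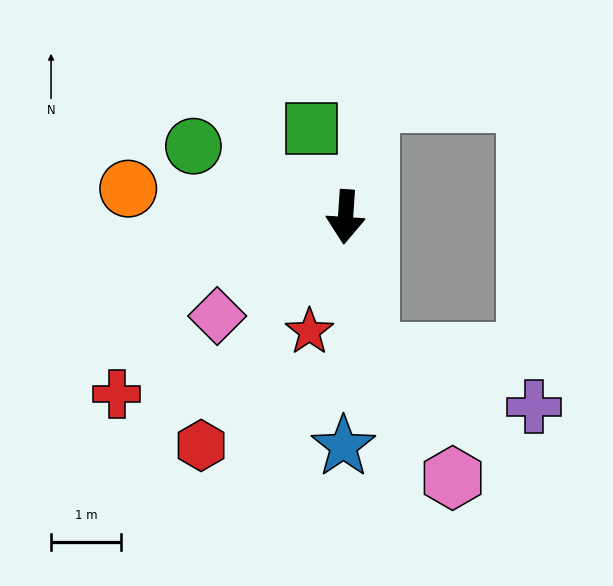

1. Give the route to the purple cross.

blocked — turn left 14°, forward 2.0 m, then turn left 61°, forward 2.5 m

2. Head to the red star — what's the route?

turn right 14°, forward 1.7 m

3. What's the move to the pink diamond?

turn right 48°, forward 2.3 m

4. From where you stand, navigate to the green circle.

turn right 111°, forward 2.4 m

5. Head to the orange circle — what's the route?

turn right 94°, forward 3.2 m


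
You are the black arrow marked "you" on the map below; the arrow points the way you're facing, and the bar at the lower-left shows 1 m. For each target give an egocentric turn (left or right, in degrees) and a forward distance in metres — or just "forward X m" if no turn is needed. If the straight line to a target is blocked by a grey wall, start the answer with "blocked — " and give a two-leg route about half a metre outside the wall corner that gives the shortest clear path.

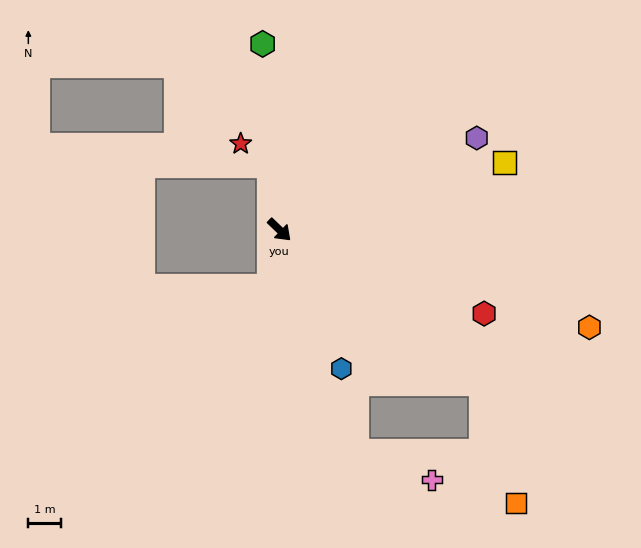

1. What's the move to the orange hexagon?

turn left 26°, forward 10.1 m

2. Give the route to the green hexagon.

turn left 139°, forward 5.8 m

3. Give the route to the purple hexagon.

turn left 69°, forward 6.7 m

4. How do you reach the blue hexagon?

turn right 22°, forward 4.7 m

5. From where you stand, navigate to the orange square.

blocked — turn left 7°, forward 7.9 m, then turn right 38°, forward 3.9 m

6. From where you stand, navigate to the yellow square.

turn left 61°, forward 7.3 m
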